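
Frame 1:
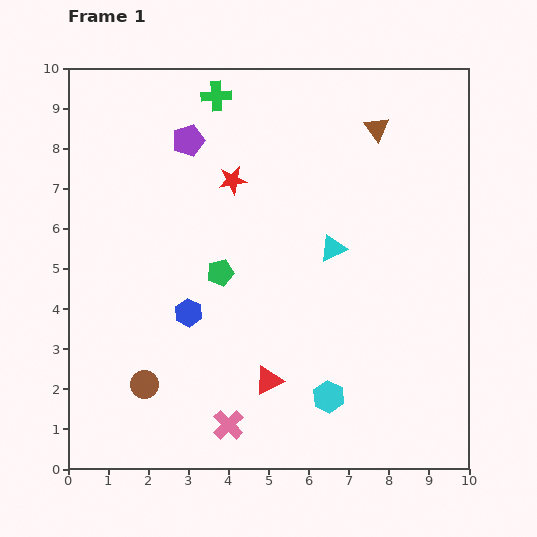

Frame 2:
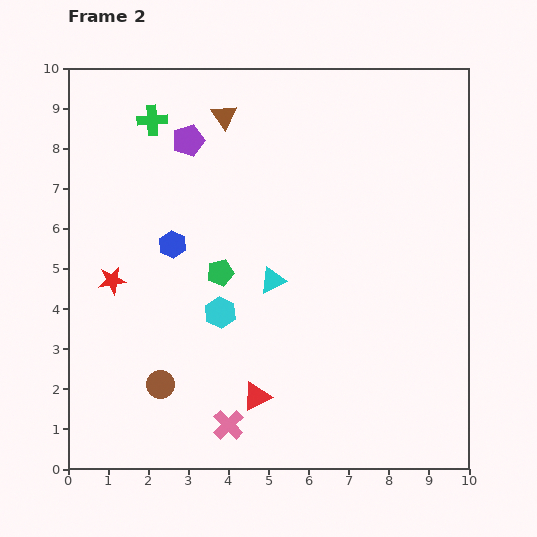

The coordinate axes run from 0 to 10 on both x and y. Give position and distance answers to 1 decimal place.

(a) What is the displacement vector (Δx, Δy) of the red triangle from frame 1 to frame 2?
(-0.3, -0.4)

The red triangle was at (5.0, 2.2) in frame 1 and (4.7, 1.8) in frame 2.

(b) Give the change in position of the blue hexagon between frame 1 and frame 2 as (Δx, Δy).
(-0.4, 1.7)

The blue hexagon was at (3.0, 3.9) in frame 1 and (2.6, 5.6) in frame 2.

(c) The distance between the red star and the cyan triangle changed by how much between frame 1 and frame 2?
+1.0

Distance in frame 1: 3.0. Distance in frame 2: 4.0.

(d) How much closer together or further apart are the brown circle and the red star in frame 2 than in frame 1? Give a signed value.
-2.7

Distance in frame 1: 5.6. Distance in frame 2: 2.9.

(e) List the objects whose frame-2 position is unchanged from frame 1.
the purple pentagon, the pink cross, the green pentagon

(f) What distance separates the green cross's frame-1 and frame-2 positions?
1.7

The green cross moved from (3.7, 9.3) to (2.1, 8.7), a distance of √(1.6² + 0.6²) ≈ 1.7.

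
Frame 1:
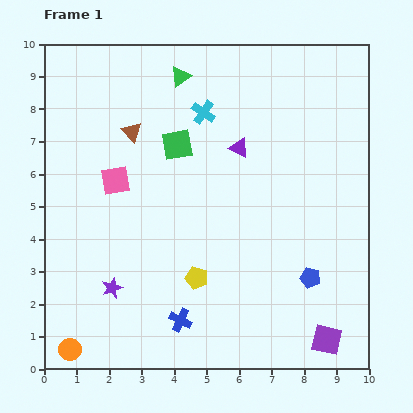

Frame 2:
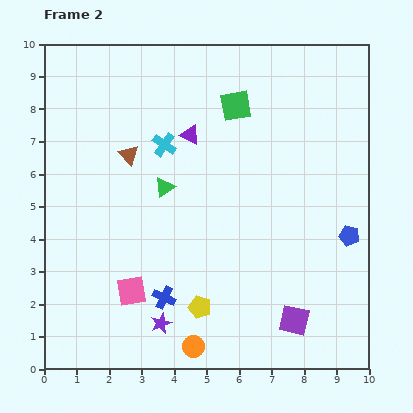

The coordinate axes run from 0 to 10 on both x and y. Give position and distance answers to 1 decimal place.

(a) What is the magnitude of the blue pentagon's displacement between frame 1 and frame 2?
1.8

The blue pentagon moved from (8.2, 2.8) to (9.4, 4.1), a distance of √(1.2² + 1.3²) ≈ 1.8.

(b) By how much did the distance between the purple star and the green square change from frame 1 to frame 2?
+2.3

Distance in frame 1: 4.8. Distance in frame 2: 7.1.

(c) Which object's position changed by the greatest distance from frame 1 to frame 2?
the orange circle

(moved 3.8; next 3.4)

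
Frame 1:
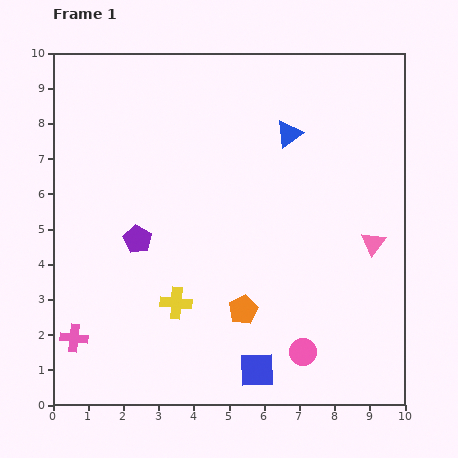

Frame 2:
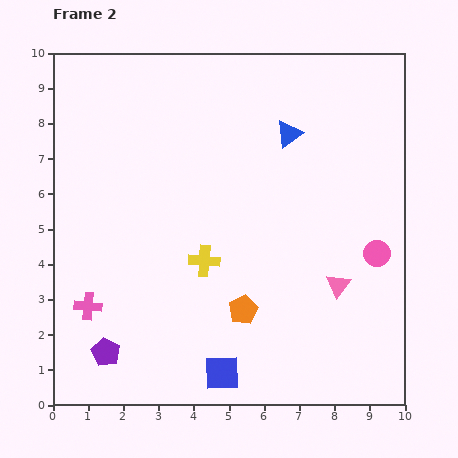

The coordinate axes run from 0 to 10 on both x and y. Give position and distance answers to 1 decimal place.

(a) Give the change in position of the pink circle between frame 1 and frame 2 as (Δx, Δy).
(2.1, 2.8)

The pink circle was at (7.1, 1.5) in frame 1 and (9.2, 4.3) in frame 2.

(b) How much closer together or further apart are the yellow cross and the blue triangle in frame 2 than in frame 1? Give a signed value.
-1.5

Distance in frame 1: 5.8. Distance in frame 2: 4.3.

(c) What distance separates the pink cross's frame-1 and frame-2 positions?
1.0

The pink cross moved from (0.6, 1.9) to (1.0, 2.8), a distance of √(0.4² + 0.9²) ≈ 1.0.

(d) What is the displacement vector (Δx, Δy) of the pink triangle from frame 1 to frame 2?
(-1.0, -1.2)

The pink triangle was at (9.1, 4.6) in frame 1 and (8.1, 3.4) in frame 2.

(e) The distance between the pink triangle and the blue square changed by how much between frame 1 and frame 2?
-0.8

Distance in frame 1: 4.9. Distance in frame 2: 4.1.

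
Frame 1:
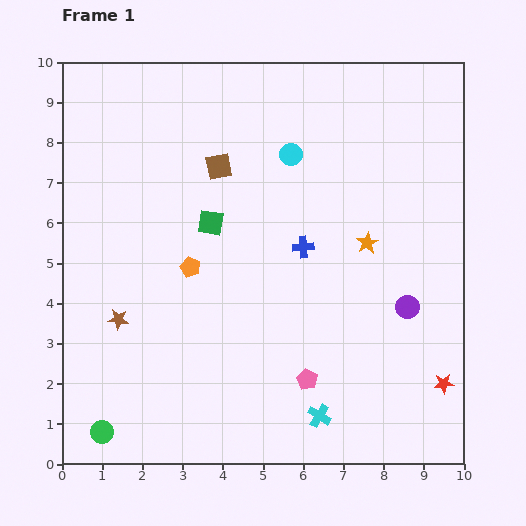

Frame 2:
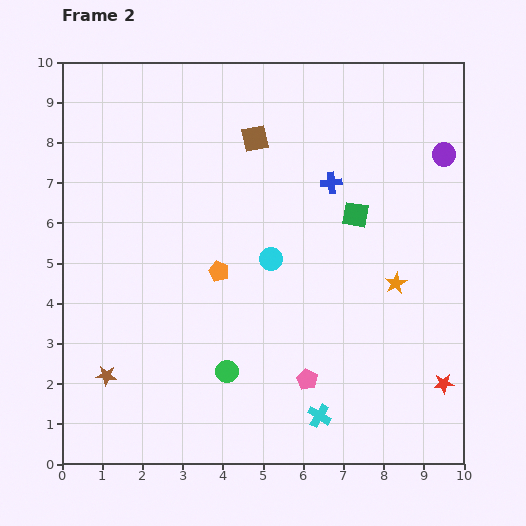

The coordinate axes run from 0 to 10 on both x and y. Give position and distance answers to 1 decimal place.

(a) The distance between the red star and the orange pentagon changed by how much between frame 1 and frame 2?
-0.6

Distance in frame 1: 6.9. Distance in frame 2: 6.3.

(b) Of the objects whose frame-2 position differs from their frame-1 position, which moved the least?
the orange pentagon

(moved 0.7)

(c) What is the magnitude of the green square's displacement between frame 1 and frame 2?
3.6

The green square moved from (3.7, 6.0) to (7.3, 6.2), a distance of √(3.6² + 0.2²) ≈ 3.6.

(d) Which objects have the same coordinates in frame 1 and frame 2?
the red star, the cyan cross, the pink pentagon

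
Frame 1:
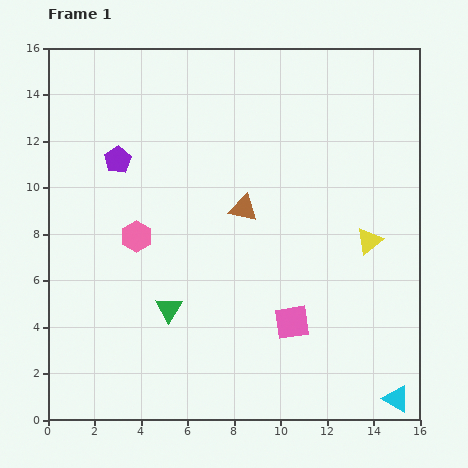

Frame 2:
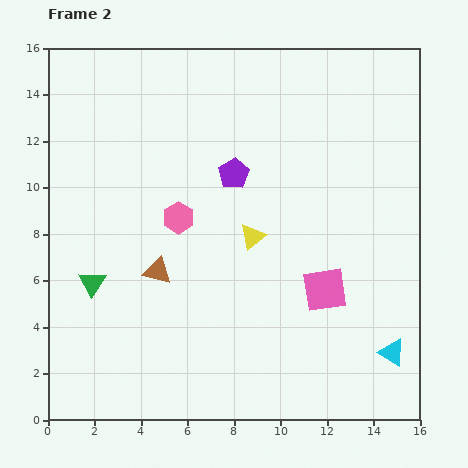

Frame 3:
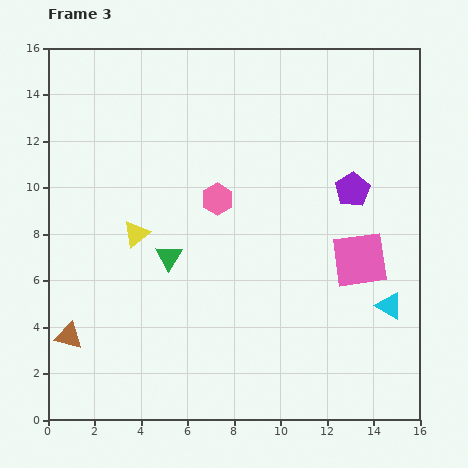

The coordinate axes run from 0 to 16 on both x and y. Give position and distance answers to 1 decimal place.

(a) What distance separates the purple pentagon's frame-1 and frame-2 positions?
5.0

The purple pentagon moved from (3.0, 11.2) to (8.0, 10.6), a distance of √(5.0² + 0.6²) ≈ 5.0.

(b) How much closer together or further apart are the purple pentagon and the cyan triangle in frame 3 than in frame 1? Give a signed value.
-10.6

Distance in frame 1: 15.8. Distance in frame 3: 5.2.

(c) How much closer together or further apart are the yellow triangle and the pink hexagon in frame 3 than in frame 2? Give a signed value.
+0.5

Distance in frame 2: 3.3. Distance in frame 3: 3.8.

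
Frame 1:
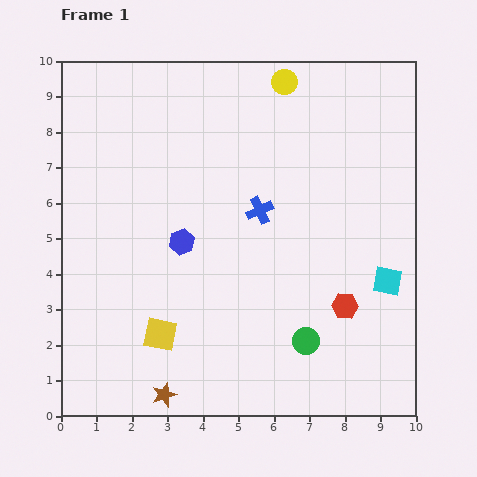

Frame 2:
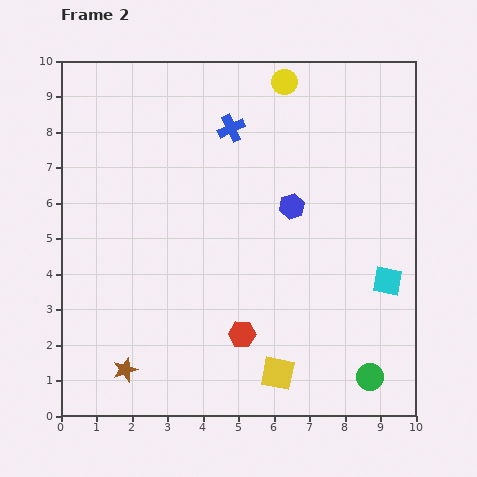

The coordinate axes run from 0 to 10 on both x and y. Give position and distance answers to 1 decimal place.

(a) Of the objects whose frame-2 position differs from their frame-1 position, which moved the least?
the brown star

(moved 1.3)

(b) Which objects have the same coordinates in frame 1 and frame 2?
the yellow circle, the cyan square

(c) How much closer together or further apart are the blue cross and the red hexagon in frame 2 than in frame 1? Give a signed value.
+2.2

Distance in frame 1: 3.6. Distance in frame 2: 5.8.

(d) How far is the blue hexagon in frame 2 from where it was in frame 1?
3.3

The blue hexagon moved from (3.4, 4.9) to (6.5, 5.9), a distance of √(3.1² + 1.0²) ≈ 3.3.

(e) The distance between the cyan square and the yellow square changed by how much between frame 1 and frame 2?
-2.6

Distance in frame 1: 6.6. Distance in frame 2: 4.0.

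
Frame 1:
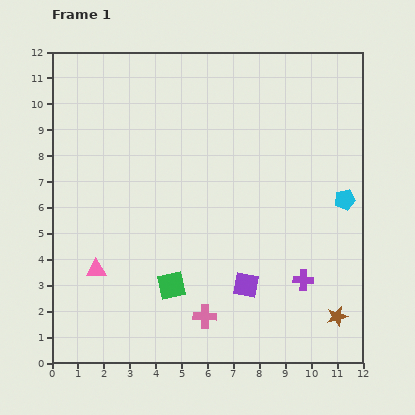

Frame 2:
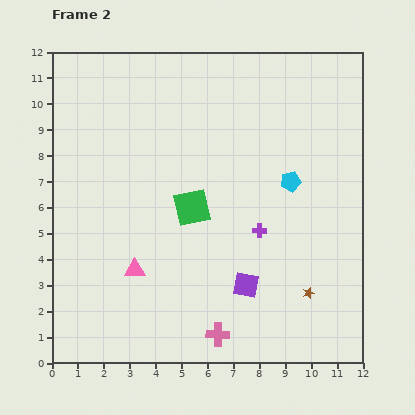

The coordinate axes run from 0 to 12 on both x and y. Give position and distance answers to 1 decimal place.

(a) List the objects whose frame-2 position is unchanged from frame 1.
the purple square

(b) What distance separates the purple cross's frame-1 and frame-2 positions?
2.5

The purple cross moved from (9.7, 3.2) to (8.0, 5.1), a distance of √(1.7² + 1.9²) ≈ 2.5.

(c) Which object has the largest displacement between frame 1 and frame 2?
the green square

(moved 3.1; next 2.5)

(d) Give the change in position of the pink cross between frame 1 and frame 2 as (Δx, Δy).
(0.5, -0.7)

The pink cross was at (5.9, 1.8) in frame 1 and (6.4, 1.1) in frame 2.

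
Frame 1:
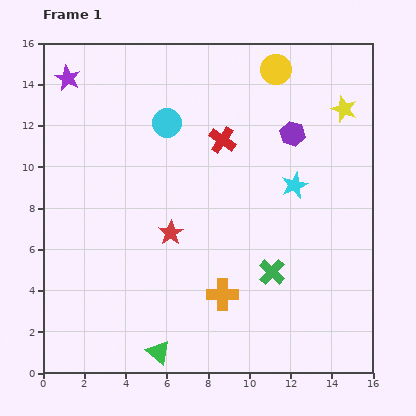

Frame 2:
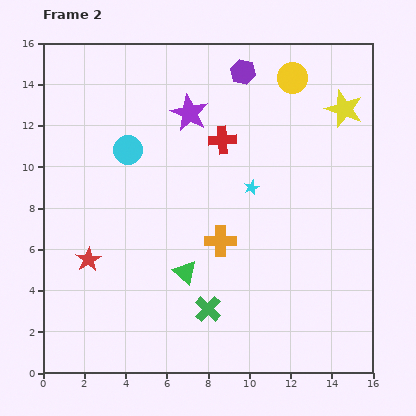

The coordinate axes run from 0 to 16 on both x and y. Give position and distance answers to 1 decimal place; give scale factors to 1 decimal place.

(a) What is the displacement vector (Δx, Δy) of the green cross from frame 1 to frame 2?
(-3.1, -1.8)

The green cross was at (11.1, 4.9) in frame 1 and (8.0, 3.1) in frame 2.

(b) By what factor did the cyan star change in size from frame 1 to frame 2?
0.6×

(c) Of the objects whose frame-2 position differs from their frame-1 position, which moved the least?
the yellow circle

(moved 0.9)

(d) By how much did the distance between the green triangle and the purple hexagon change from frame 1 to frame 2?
-2.3

Distance in frame 1: 12.4. Distance in frame 2: 10.1.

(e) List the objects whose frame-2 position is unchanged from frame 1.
the red cross, the yellow star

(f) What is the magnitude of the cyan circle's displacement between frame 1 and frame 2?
2.3

The cyan circle moved from (6.0, 12.1) to (4.1, 10.8), a distance of √(1.9² + 1.3²) ≈ 2.3.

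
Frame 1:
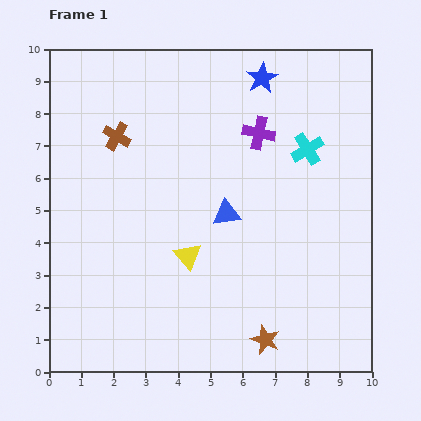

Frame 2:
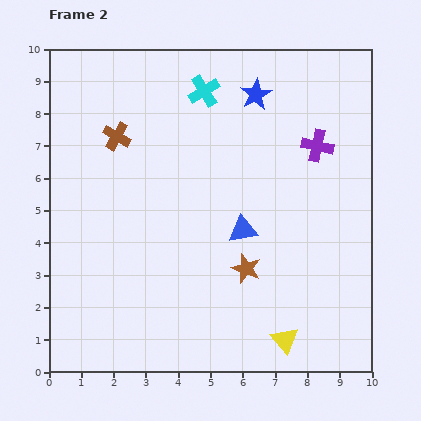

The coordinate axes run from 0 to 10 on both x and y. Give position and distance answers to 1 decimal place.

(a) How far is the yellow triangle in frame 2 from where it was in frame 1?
4.0

The yellow triangle moved from (4.3, 3.6) to (7.3, 1.0), a distance of √(3.0² + 2.6²) ≈ 4.0.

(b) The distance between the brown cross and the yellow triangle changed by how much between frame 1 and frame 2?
+3.9

Distance in frame 1: 4.3. Distance in frame 2: 8.2.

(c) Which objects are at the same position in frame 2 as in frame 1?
the brown cross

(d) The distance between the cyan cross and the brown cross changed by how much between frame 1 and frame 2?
-2.9

Distance in frame 1: 5.9. Distance in frame 2: 3.0.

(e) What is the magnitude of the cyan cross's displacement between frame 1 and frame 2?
3.7

The cyan cross moved from (8.0, 6.9) to (4.8, 8.7), a distance of √(3.2² + 1.8²) ≈ 3.7.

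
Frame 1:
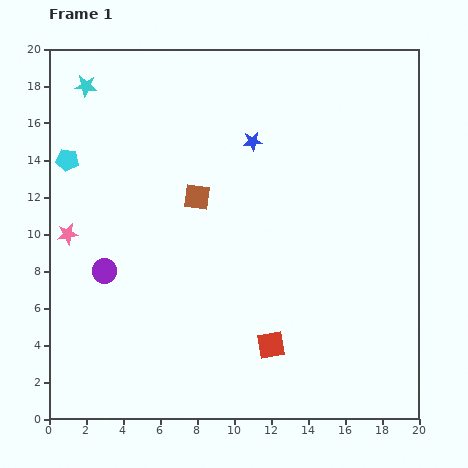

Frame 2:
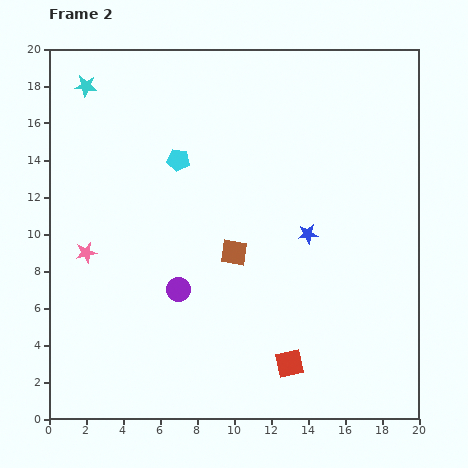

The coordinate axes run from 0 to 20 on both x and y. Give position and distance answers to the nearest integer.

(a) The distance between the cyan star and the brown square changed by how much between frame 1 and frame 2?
+4

Distance in frame 1: 8. Distance in frame 2: 12.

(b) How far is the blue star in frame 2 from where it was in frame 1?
6

The blue star moved from (11, 15) to (14, 10), a distance of √(3² + 5²) ≈ 6.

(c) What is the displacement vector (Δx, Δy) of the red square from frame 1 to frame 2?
(1, -1)

The red square was at (12, 4) in frame 1 and (13, 3) in frame 2.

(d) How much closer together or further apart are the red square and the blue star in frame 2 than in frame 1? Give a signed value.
-4

Distance in frame 1: 11. Distance in frame 2: 7.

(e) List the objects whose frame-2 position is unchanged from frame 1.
the cyan star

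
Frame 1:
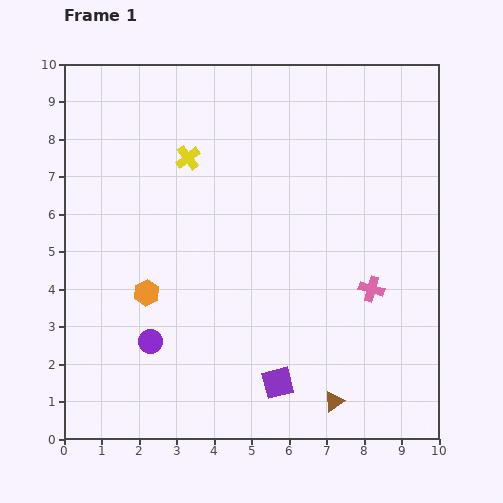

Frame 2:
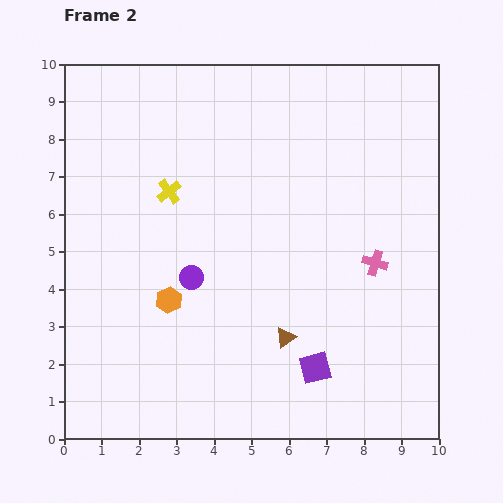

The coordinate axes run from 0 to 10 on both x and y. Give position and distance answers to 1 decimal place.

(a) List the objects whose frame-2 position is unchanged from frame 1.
none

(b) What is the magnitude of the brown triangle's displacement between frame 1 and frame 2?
2.1

The brown triangle moved from (7.2, 1.0) to (5.9, 2.7), a distance of √(1.3² + 1.7²) ≈ 2.1.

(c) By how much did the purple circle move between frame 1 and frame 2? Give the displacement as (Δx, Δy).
(1.1, 1.7)

The purple circle was at (2.3, 2.6) in frame 1 and (3.4, 4.3) in frame 2.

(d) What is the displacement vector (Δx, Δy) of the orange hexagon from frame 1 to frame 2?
(0.6, -0.2)

The orange hexagon was at (2.2, 3.9) in frame 1 and (2.8, 3.7) in frame 2.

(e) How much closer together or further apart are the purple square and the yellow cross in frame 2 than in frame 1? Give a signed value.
-0.4

Distance in frame 1: 6.5. Distance in frame 2: 6.1.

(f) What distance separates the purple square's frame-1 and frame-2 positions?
1.1

The purple square moved from (5.7, 1.5) to (6.7, 1.9), a distance of √(1.0² + 0.4²) ≈ 1.1.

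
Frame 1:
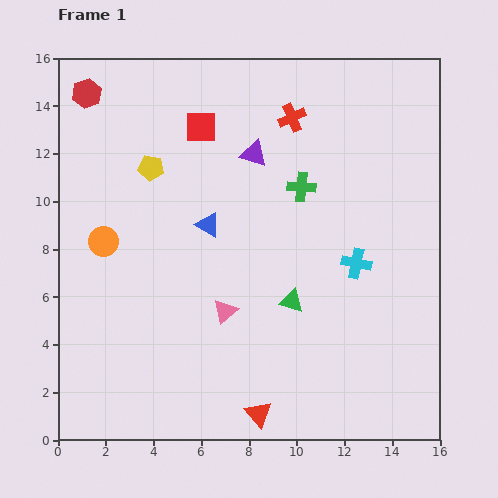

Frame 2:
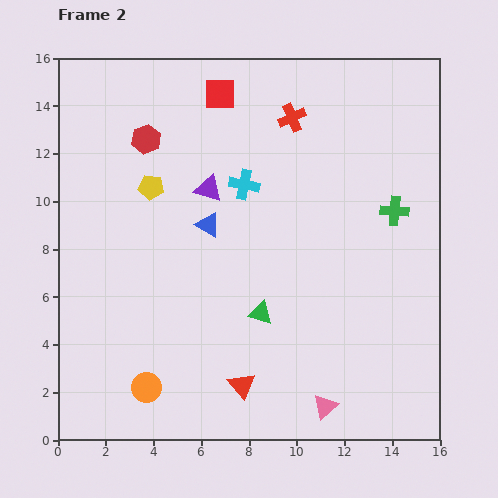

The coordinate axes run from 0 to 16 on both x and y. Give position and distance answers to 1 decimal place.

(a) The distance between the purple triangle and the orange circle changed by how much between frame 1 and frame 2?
+1.4

Distance in frame 1: 7.3. Distance in frame 2: 8.7.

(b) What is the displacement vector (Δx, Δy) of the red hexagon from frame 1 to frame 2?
(2.5, -1.9)

The red hexagon was at (1.2, 14.5) in frame 1 and (3.7, 12.6) in frame 2.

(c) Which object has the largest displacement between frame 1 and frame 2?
the orange circle

(moved 6.4; next 5.8)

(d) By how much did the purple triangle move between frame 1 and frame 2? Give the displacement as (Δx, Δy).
(-1.9, -1.5)

The purple triangle was at (8.2, 12.0) in frame 1 and (6.3, 10.5) in frame 2.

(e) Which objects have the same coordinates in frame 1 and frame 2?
the red cross, the blue triangle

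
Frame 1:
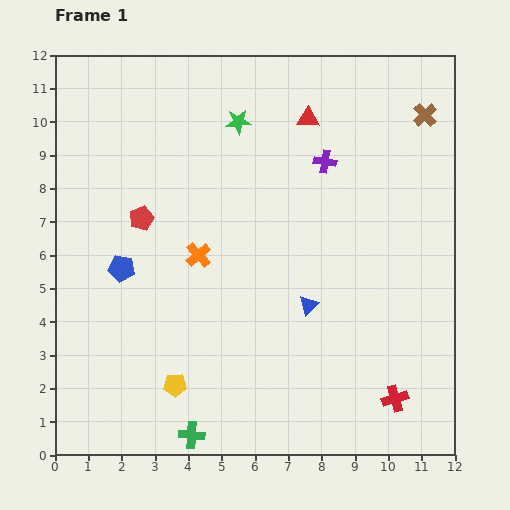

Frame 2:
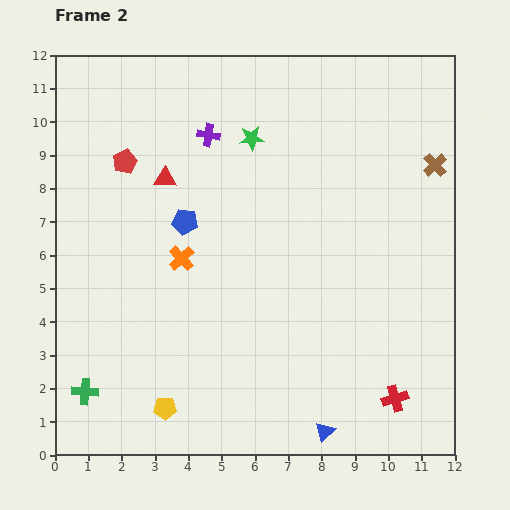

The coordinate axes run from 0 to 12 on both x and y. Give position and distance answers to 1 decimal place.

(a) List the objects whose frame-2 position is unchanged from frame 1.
the red cross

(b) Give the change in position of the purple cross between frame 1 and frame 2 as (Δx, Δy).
(-3.5, 0.8)

The purple cross was at (8.1, 8.8) in frame 1 and (4.6, 9.6) in frame 2.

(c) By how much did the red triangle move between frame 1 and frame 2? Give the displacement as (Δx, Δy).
(-4.3, -1.8)

The red triangle was at (7.6, 10.1) in frame 1 and (3.3, 8.3) in frame 2.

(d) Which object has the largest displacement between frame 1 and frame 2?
the red triangle

(moved 4.7; next 3.8)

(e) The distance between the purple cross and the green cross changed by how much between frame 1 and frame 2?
-0.6

Distance in frame 1: 9.1. Distance in frame 2: 8.5.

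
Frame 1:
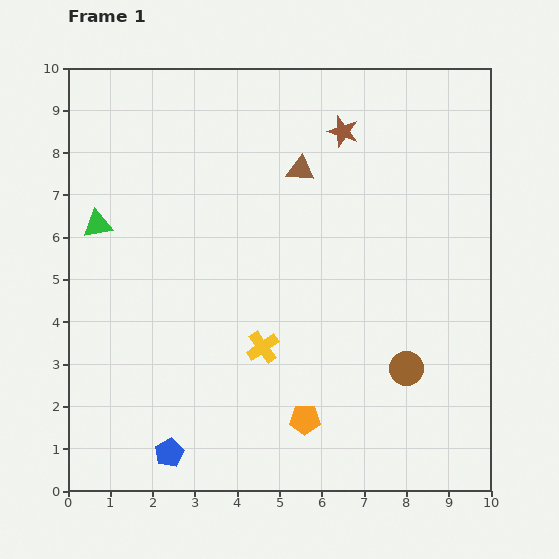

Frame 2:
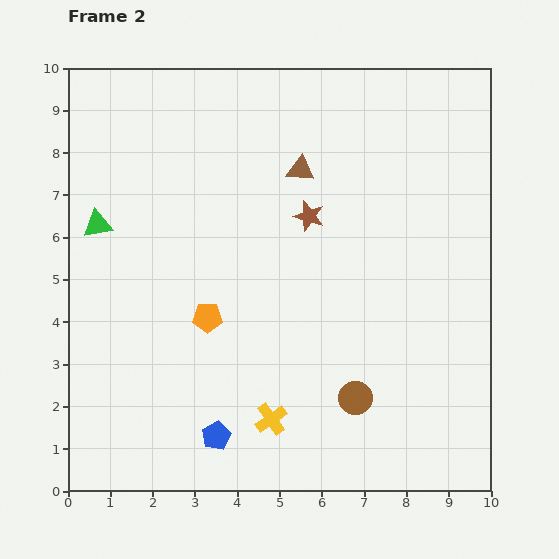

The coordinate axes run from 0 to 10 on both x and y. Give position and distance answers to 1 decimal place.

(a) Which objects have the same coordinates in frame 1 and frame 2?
the green triangle, the brown triangle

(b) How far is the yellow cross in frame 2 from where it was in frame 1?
1.7

The yellow cross moved from (4.6, 3.4) to (4.8, 1.7), a distance of √(0.2² + 1.7²) ≈ 1.7.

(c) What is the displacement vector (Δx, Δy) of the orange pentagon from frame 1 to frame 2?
(-2.3, 2.4)

The orange pentagon was at (5.6, 1.7) in frame 1 and (3.3, 4.1) in frame 2.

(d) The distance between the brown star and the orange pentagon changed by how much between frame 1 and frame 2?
-3.5

Distance in frame 1: 6.9. Distance in frame 2: 3.4.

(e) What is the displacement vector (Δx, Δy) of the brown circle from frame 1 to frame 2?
(-1.2, -0.7)

The brown circle was at (8.0, 2.9) in frame 1 and (6.8, 2.2) in frame 2.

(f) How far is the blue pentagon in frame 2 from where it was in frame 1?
1.2

The blue pentagon moved from (2.4, 0.9) to (3.5, 1.3), a distance of √(1.1² + 0.4²) ≈ 1.2.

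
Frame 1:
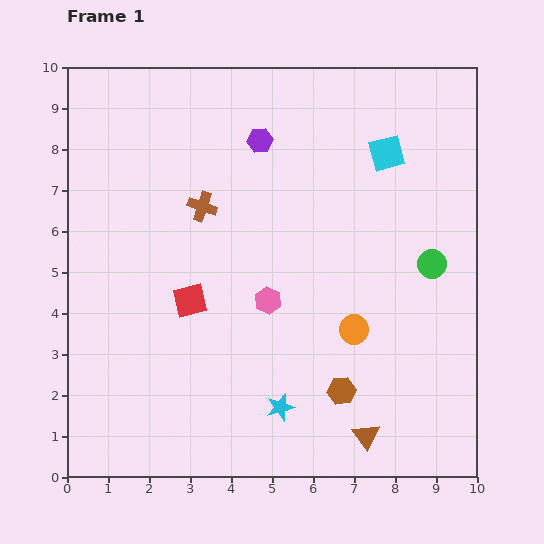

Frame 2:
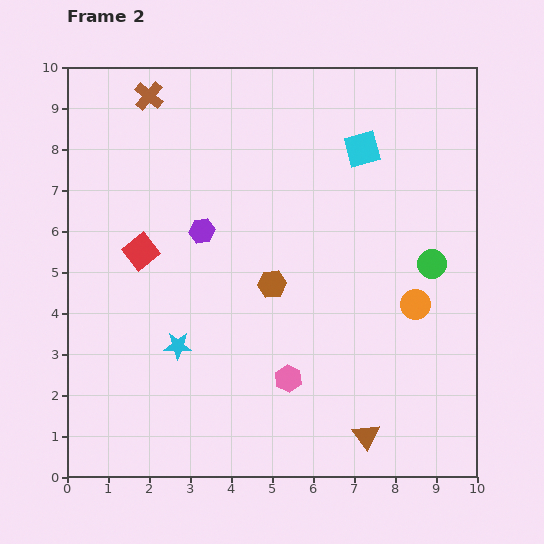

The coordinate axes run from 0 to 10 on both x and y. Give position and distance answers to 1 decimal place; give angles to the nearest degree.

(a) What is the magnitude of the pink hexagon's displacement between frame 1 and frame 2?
2.0

The pink hexagon moved from (4.9, 4.3) to (5.4, 2.4), a distance of √(0.5² + 1.9²) ≈ 2.0.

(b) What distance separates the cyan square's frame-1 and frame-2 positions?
0.6

The cyan square moved from (7.8, 7.9) to (7.2, 8.0), a distance of √(0.6² + 0.1²) ≈ 0.6.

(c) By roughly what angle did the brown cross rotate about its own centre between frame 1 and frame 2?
21° clockwise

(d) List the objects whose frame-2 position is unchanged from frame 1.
the brown triangle, the green circle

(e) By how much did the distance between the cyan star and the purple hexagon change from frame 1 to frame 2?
-3.6

Distance in frame 1: 6.5. Distance in frame 2: 2.9.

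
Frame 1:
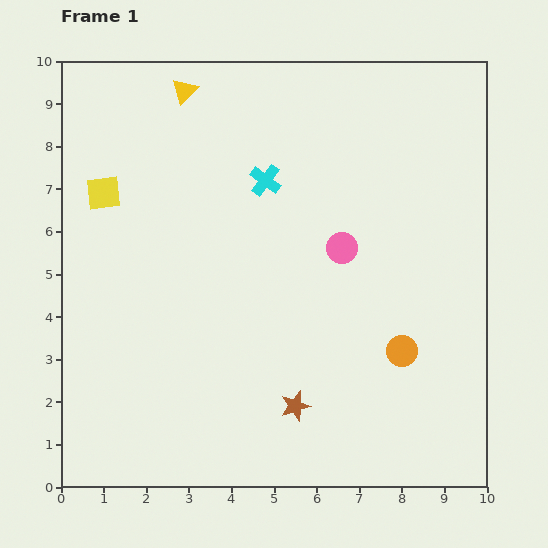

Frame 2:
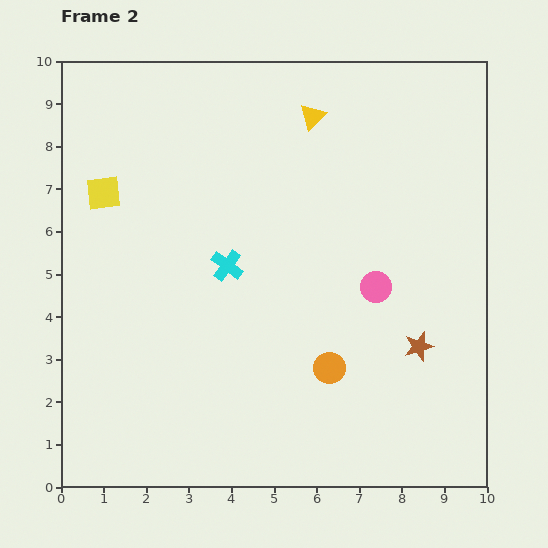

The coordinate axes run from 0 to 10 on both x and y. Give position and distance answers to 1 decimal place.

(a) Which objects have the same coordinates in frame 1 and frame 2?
the yellow square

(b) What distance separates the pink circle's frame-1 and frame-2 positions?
1.2

The pink circle moved from (6.6, 5.6) to (7.4, 4.7), a distance of √(0.8² + 0.9²) ≈ 1.2.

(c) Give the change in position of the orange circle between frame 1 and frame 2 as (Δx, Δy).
(-1.7, -0.4)

The orange circle was at (8.0, 3.2) in frame 1 and (6.3, 2.8) in frame 2.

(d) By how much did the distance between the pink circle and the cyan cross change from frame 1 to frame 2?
+1.1

Distance in frame 1: 2.4. Distance in frame 2: 3.5.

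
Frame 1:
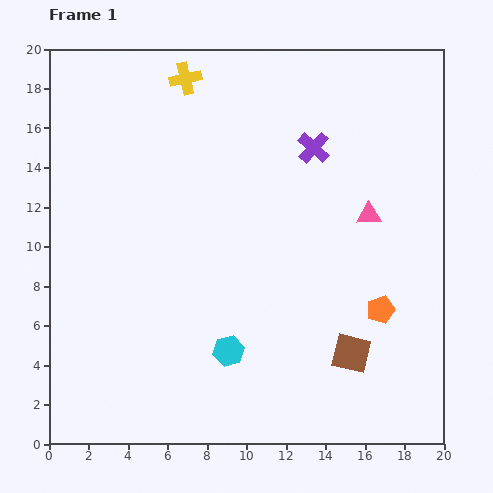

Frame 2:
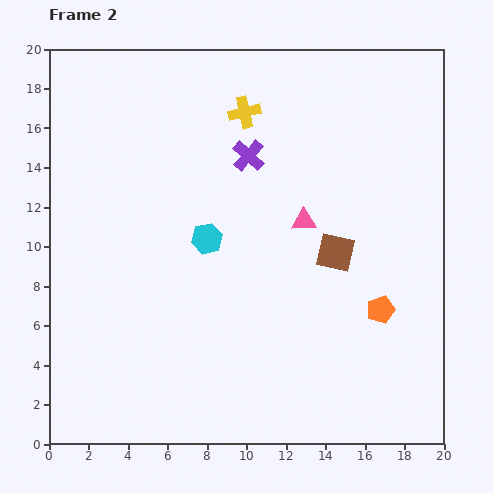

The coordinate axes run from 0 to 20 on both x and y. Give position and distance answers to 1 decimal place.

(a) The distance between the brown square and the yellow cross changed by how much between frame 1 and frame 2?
-7.7

Distance in frame 1: 16.2. Distance in frame 2: 8.5.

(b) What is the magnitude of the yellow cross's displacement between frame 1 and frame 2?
3.4

The yellow cross moved from (6.9, 18.5) to (9.9, 16.8), a distance of √(3.0² + 1.7²) ≈ 3.4.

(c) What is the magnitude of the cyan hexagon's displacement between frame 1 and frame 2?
5.8

The cyan hexagon moved from (9.1, 4.7) to (8.0, 10.4), a distance of √(1.1² + 5.7²) ≈ 5.8.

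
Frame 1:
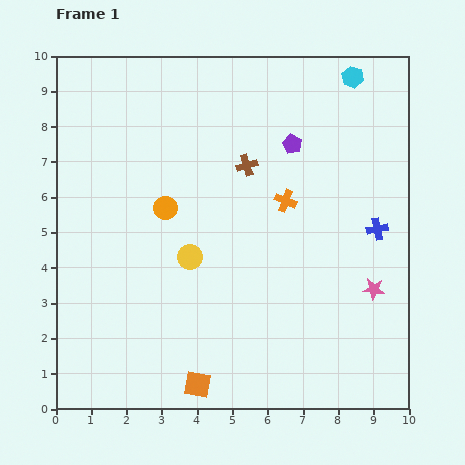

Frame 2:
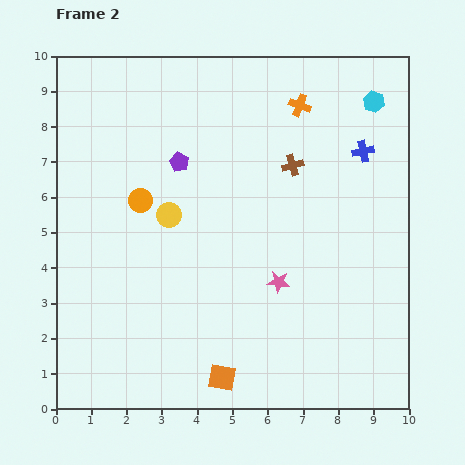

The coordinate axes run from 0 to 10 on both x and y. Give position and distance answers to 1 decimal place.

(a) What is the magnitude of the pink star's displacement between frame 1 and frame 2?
2.7

The pink star moved from (9.0, 3.4) to (6.3, 3.6), a distance of √(2.7² + 0.2²) ≈ 2.7.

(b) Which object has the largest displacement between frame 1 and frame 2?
the purple pentagon

(moved 3.2; next 2.7)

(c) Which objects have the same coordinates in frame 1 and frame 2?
none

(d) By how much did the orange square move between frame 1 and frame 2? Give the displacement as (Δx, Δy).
(0.7, 0.2)

The orange square was at (4.0, 0.7) in frame 1 and (4.7, 0.9) in frame 2.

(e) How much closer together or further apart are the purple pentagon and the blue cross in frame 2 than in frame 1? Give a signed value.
+1.8

Distance in frame 1: 3.4. Distance in frame 2: 5.2.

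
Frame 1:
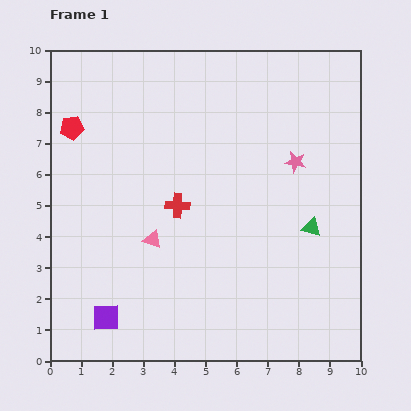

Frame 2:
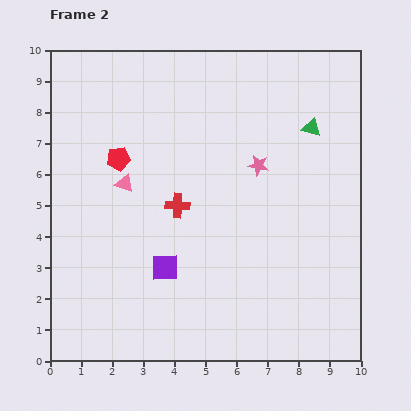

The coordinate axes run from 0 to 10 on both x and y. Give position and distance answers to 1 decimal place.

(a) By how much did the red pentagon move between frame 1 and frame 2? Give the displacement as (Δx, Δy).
(1.5, -1.0)

The red pentagon was at (0.7, 7.5) in frame 1 and (2.2, 6.5) in frame 2.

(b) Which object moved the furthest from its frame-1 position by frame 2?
the green triangle

(moved 3.2; next 2.5)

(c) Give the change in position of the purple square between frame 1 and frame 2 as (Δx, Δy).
(1.9, 1.6)

The purple square was at (1.8, 1.4) in frame 1 and (3.7, 3.0) in frame 2.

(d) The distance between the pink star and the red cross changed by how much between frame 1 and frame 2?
-1.1

Distance in frame 1: 4.0. Distance in frame 2: 2.9.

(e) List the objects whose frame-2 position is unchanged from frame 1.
the red cross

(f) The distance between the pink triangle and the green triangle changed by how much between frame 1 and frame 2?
+1.2

Distance in frame 1: 5.1. Distance in frame 2: 6.3.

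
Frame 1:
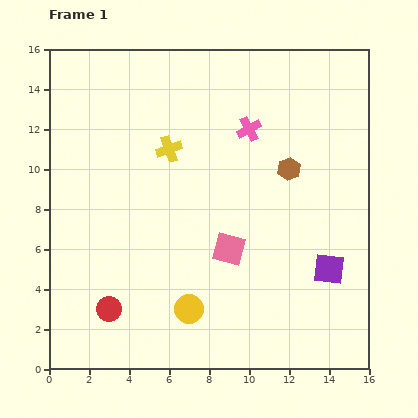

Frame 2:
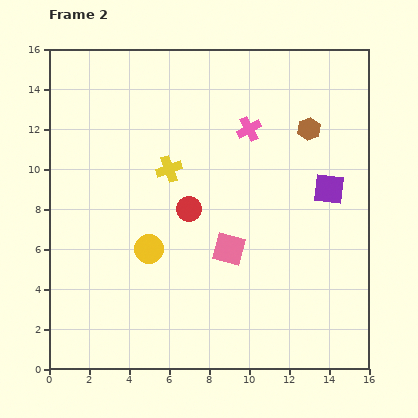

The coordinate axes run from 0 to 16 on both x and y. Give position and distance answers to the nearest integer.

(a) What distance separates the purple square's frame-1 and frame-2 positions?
4

The purple square moved from (14, 5) to (14, 9), a distance of √(0² + 4²) ≈ 4.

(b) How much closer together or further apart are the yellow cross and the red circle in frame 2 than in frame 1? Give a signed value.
-7

Distance in frame 1: 9. Distance in frame 2: 2.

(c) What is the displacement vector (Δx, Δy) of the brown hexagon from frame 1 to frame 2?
(1, 2)

The brown hexagon was at (12, 10) in frame 1 and (13, 12) in frame 2.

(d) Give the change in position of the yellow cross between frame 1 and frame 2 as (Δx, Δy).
(0, -1)

The yellow cross was at (6, 11) in frame 1 and (6, 10) in frame 2.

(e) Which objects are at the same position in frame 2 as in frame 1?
the pink square, the pink cross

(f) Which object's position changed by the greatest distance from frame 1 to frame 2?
the red circle

(moved 6; next 4)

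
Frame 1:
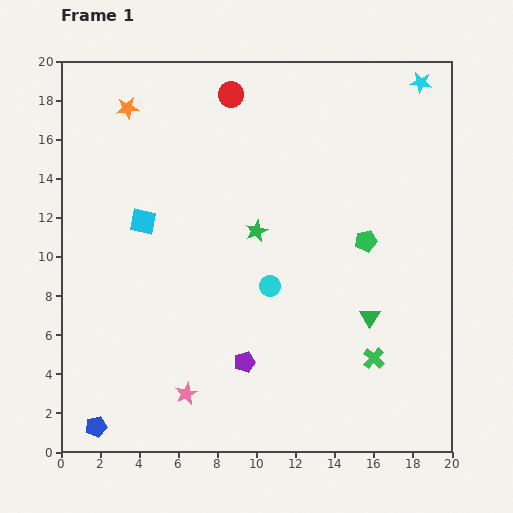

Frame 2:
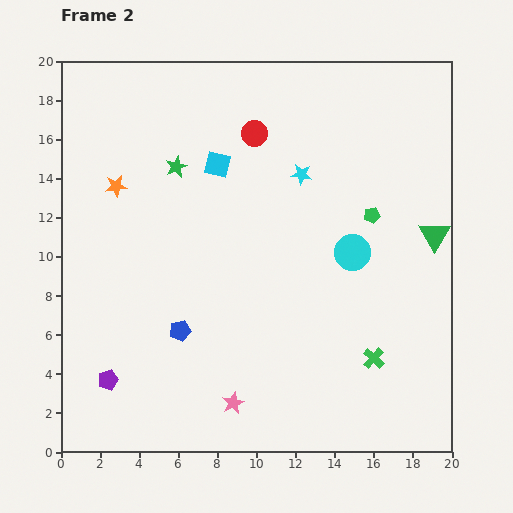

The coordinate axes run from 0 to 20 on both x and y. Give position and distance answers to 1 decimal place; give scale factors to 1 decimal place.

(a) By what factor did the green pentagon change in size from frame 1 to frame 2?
0.7×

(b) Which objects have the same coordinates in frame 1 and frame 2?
the green cross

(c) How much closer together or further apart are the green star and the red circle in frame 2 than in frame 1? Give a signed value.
-2.8

Distance in frame 1: 7.1. Distance in frame 2: 4.3.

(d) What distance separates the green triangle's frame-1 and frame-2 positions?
5.3

The green triangle moved from (15.8, 6.9) to (19.1, 11.1), a distance of √(3.3² + 4.2²) ≈ 5.3.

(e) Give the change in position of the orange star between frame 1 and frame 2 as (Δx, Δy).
(-0.6, -4.0)

The orange star was at (3.4, 17.6) in frame 1 and (2.8, 13.6) in frame 2.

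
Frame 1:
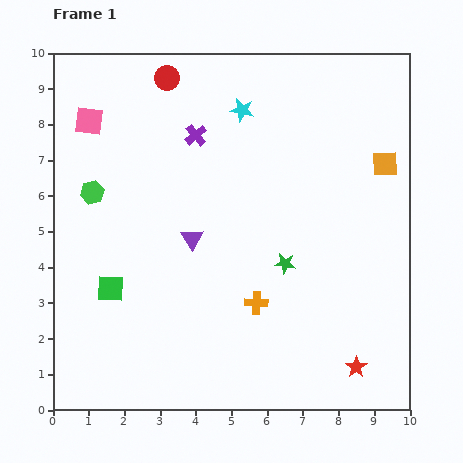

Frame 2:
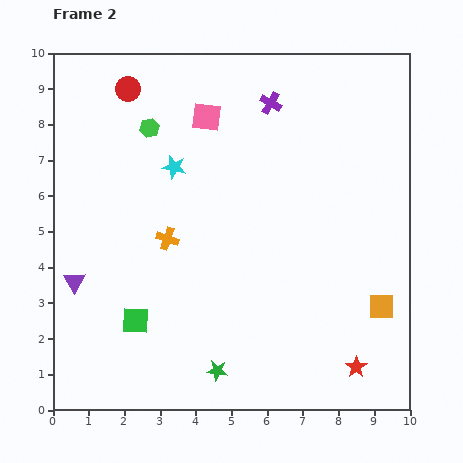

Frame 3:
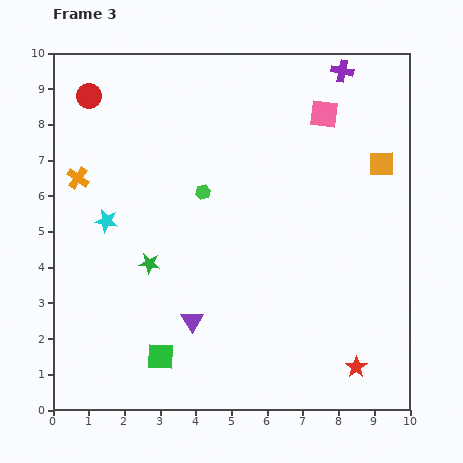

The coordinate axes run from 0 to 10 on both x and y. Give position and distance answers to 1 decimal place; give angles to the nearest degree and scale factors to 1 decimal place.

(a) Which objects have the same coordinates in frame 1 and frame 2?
the red star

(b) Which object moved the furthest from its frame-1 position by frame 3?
the pink square

(moved 6.6; next 6.1)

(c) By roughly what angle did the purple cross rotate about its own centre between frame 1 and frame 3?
38° counter-clockwise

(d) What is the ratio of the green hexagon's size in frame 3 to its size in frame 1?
0.6×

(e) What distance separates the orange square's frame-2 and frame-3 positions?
4.0

The orange square moved from (9.2, 2.9) to (9.2, 6.9), a distance of √(0.0² + 4.0²) ≈ 4.0.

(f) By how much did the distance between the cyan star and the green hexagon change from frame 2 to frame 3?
+1.5

Distance in frame 2: 1.3. Distance in frame 3: 2.8.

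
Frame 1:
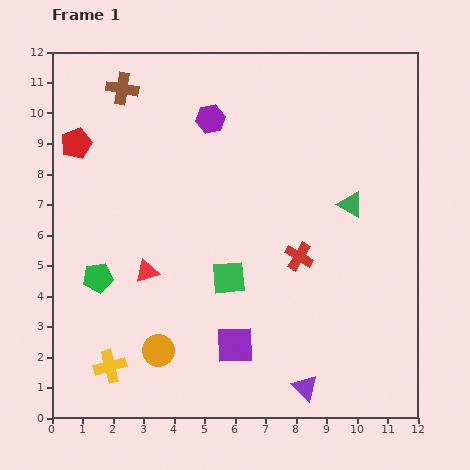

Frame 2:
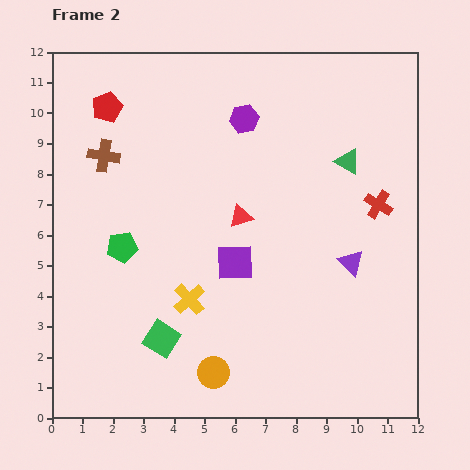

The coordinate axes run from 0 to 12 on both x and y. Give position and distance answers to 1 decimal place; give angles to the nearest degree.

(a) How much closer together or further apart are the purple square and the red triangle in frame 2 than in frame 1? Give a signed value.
-2.3

Distance in frame 1: 3.8. Distance in frame 2: 1.5.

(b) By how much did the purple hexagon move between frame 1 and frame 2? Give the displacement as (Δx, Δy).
(1.1, 0.0)

The purple hexagon was at (5.2, 9.8) in frame 1 and (6.3, 9.8) in frame 2.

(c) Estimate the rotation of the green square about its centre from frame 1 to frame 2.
38° clockwise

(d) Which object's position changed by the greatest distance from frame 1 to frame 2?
the purple triangle

(moved 4.4; next 3.6)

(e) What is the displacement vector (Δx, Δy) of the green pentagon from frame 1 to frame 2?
(0.8, 1.0)

The green pentagon was at (1.5, 4.6) in frame 1 and (2.3, 5.6) in frame 2.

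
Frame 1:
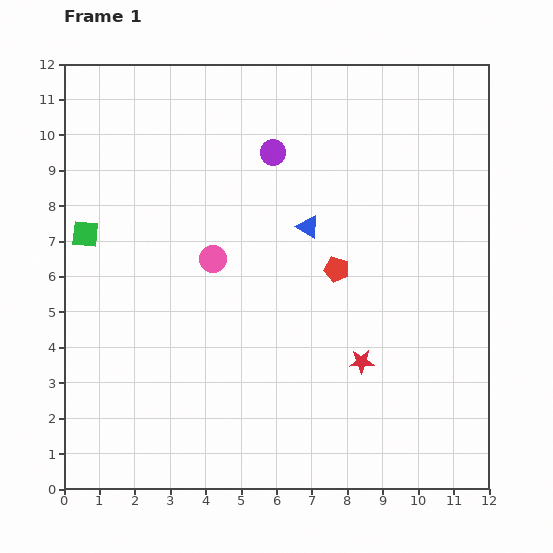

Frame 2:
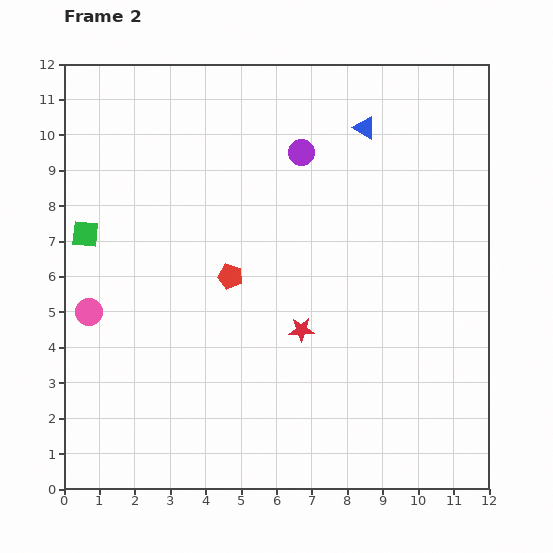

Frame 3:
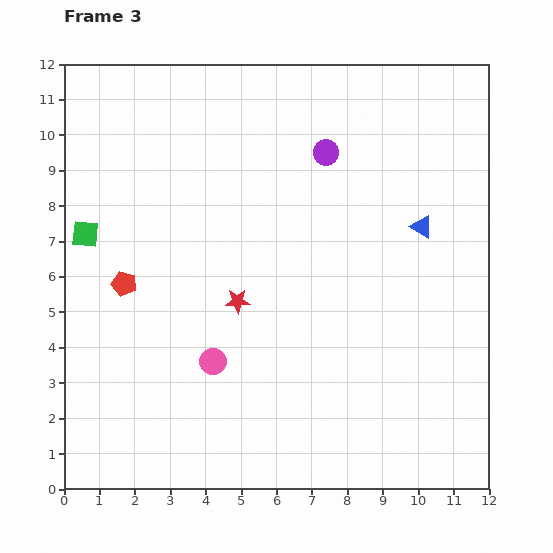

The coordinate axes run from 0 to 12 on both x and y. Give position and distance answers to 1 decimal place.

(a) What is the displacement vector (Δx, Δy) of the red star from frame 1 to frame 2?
(-1.7, 0.9)

The red star was at (8.4, 3.6) in frame 1 and (6.7, 4.5) in frame 2.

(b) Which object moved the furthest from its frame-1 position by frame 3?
the red pentagon

(moved 6.0; next 3.9)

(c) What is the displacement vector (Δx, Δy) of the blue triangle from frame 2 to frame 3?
(1.6, -2.8)

The blue triangle was at (8.5, 10.2) in frame 2 and (10.1, 7.4) in frame 3.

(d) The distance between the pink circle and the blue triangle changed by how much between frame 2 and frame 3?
-2.4

Distance in frame 2: 9.4. Distance in frame 3: 7.0.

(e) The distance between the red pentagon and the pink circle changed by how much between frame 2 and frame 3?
-0.8

Distance in frame 2: 4.1. Distance in frame 3: 3.3.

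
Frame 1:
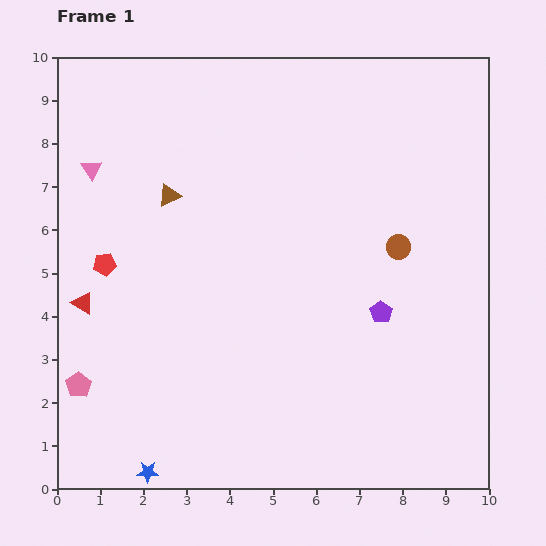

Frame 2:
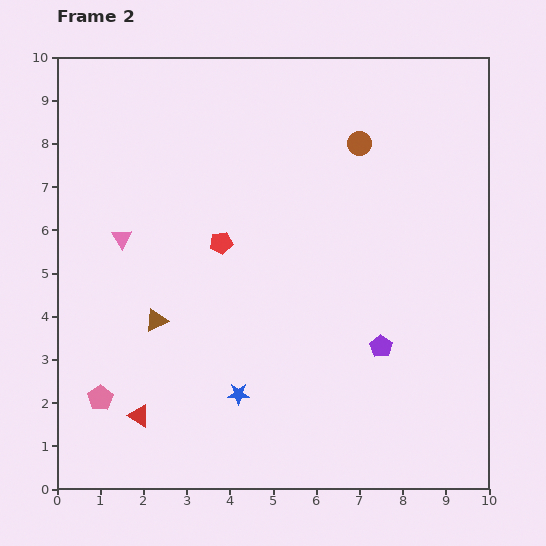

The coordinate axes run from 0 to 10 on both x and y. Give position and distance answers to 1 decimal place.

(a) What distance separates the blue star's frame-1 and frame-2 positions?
2.8

The blue star moved from (2.1, 0.4) to (4.2, 2.2), a distance of √(2.1² + 1.8²) ≈ 2.8.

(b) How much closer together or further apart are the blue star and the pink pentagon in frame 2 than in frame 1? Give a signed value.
+0.6

Distance in frame 1: 2.6. Distance in frame 2: 3.2.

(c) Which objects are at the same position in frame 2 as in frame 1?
none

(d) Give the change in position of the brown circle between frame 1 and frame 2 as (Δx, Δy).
(-0.9, 2.4)

The brown circle was at (7.9, 5.6) in frame 1 and (7.0, 8.0) in frame 2.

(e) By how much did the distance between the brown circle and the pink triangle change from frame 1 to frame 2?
-1.4

Distance in frame 1: 7.3. Distance in frame 2: 5.9.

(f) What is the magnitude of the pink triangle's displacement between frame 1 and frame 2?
1.7

The pink triangle moved from (0.8, 7.4) to (1.5, 5.8), a distance of √(0.7² + 1.6²) ≈ 1.7.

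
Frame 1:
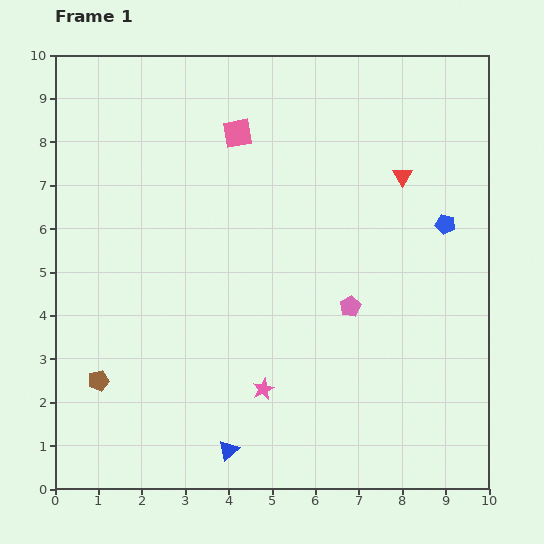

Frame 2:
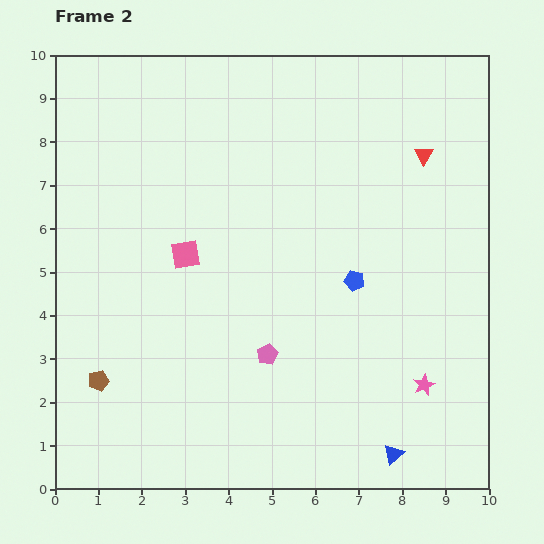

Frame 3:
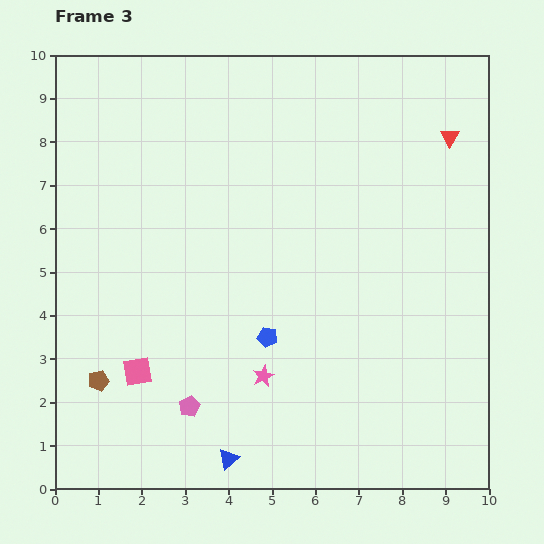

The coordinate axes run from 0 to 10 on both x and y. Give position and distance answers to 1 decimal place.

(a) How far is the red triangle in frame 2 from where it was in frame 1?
0.7

The red triangle moved from (8.0, 7.2) to (8.5, 7.7), a distance of √(0.5² + 0.5²) ≈ 0.7.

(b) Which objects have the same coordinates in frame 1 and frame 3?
the brown pentagon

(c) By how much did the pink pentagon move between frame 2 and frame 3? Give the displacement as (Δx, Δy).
(-1.8, -1.2)

The pink pentagon was at (4.9, 3.1) in frame 2 and (3.1, 1.9) in frame 3.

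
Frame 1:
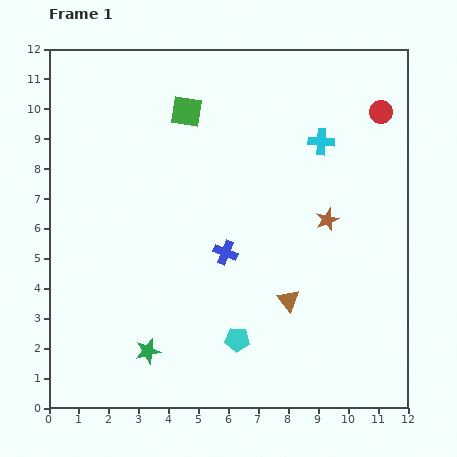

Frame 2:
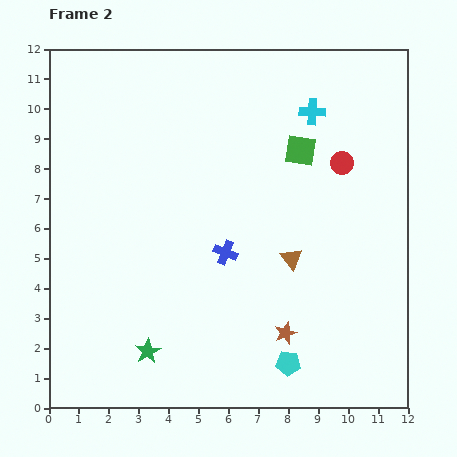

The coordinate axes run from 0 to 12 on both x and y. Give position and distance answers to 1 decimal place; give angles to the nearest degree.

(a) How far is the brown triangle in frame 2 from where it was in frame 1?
1.4

The brown triangle moved from (8.0, 3.6) to (8.1, 5.0), a distance of √(0.1² + 1.4²) ≈ 1.4.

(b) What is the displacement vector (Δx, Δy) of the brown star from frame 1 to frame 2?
(-1.4, -3.8)

The brown star was at (9.3, 6.3) in frame 1 and (7.9, 2.5) in frame 2.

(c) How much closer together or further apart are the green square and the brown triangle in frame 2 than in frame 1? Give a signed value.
-3.6

Distance in frame 1: 7.2. Distance in frame 2: 3.6.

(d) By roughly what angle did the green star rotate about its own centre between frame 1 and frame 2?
17° counter-clockwise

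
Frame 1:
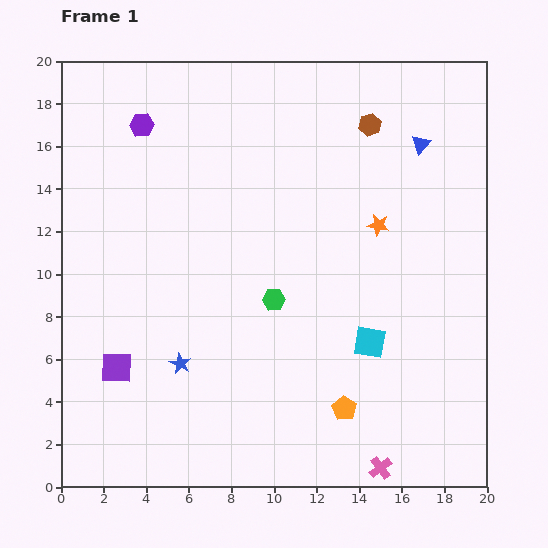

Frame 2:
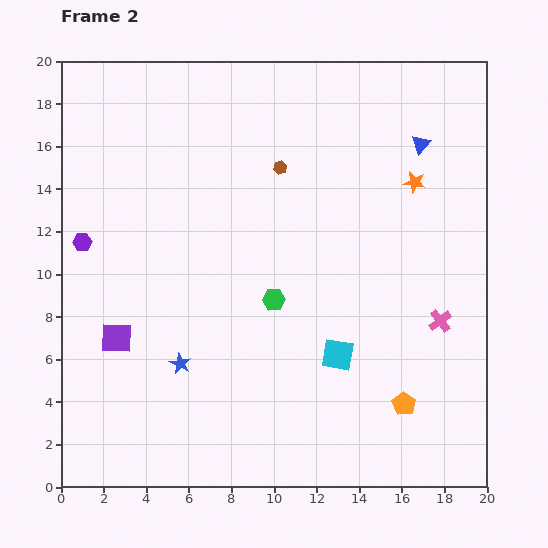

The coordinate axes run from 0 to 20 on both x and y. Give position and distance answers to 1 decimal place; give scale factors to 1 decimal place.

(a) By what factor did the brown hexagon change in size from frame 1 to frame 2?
0.6×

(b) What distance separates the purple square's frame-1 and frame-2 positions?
1.4

The purple square moved from (2.6, 5.6) to (2.6, 7.0), a distance of √(0.0² + 1.4²) ≈ 1.4.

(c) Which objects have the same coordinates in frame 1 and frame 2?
the blue star, the green hexagon, the blue triangle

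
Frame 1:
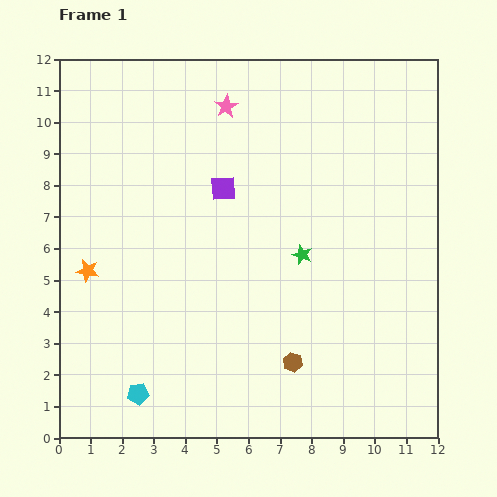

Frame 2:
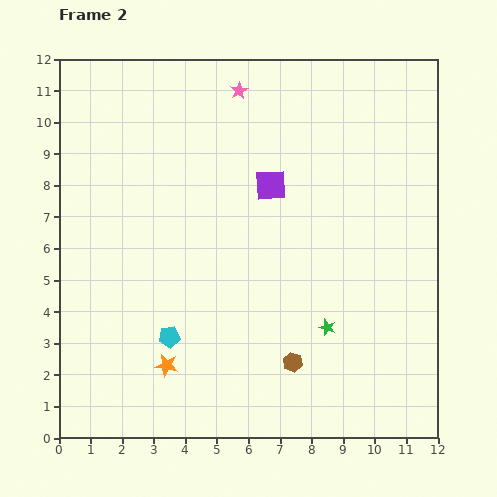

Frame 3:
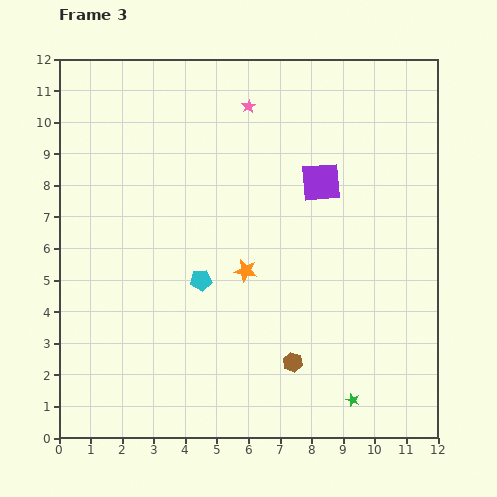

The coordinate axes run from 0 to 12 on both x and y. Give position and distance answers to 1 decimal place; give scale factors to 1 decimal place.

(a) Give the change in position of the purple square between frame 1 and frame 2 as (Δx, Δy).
(1.5, 0.1)

The purple square was at (5.2, 7.9) in frame 1 and (6.7, 8.0) in frame 2.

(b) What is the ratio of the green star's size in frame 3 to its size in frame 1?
0.7×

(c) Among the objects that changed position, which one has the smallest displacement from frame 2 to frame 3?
the pink star

(moved 0.6)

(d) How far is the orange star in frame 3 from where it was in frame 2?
3.9

The orange star moved from (3.4, 2.3) to (5.9, 5.3), a distance of √(2.5² + 3.0²) ≈ 3.9.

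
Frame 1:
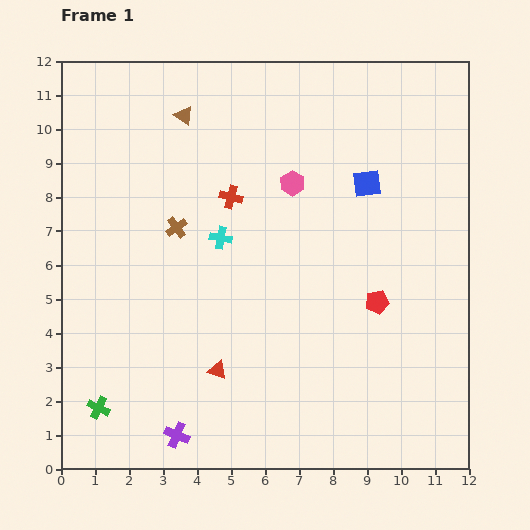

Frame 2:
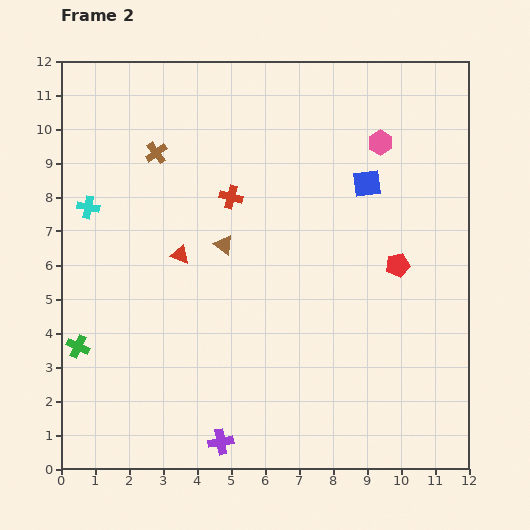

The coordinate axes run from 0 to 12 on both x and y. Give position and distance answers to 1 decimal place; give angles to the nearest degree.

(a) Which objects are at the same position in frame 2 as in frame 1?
the blue square, the red cross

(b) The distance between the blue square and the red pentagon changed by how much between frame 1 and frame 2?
-0.9

Distance in frame 1: 3.5. Distance in frame 2: 2.6.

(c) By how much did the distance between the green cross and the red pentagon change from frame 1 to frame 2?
+0.9

Distance in frame 1: 8.8. Distance in frame 2: 9.7.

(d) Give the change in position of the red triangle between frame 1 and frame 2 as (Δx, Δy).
(-1.1, 3.4)

The red triangle was at (4.6, 2.9) in frame 1 and (3.5, 6.3) in frame 2.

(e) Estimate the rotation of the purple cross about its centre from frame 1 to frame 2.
32° counter-clockwise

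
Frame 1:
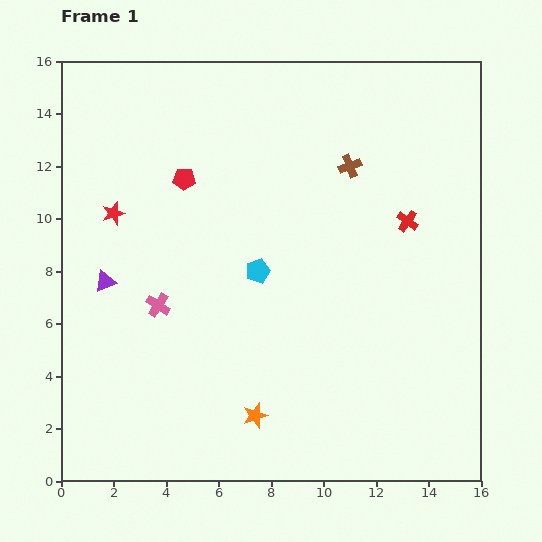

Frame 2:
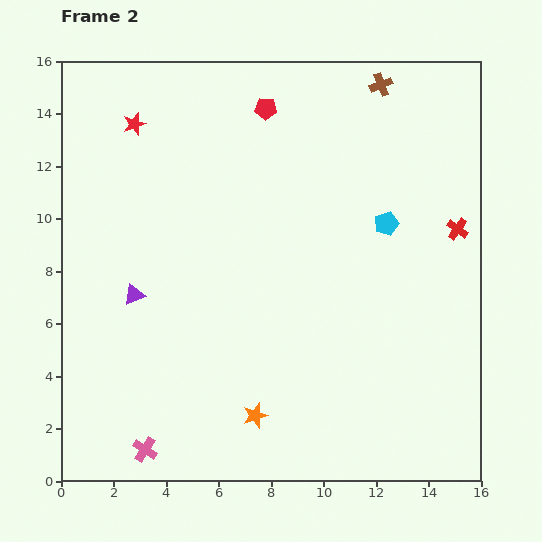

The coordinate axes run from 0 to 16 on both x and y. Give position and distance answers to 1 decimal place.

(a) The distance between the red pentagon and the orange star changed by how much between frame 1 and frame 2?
+2.3

Distance in frame 1: 9.4. Distance in frame 2: 11.7.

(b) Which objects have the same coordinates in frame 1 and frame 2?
the orange star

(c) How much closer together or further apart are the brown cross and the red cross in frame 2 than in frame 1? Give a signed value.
+3.2

Distance in frame 1: 3.0. Distance in frame 2: 6.2.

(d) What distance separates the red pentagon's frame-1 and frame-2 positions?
4.1

The red pentagon moved from (4.7, 11.5) to (7.8, 14.2), a distance of √(3.1² + 2.7²) ≈ 4.1.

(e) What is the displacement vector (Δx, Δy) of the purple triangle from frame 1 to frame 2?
(1.1, -0.5)

The purple triangle was at (1.7, 7.6) in frame 1 and (2.8, 7.1) in frame 2.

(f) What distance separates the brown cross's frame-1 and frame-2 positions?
3.3

The brown cross moved from (11.0, 12.0) to (12.2, 15.1), a distance of √(1.2² + 3.1²) ≈ 3.3.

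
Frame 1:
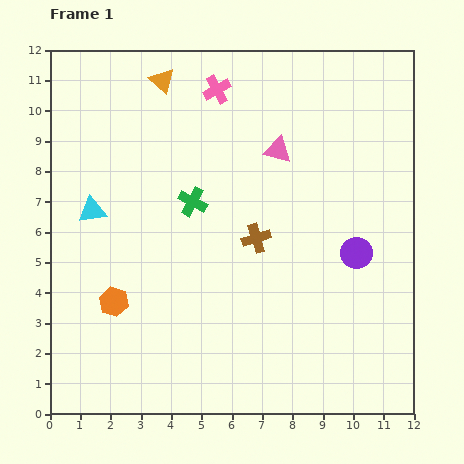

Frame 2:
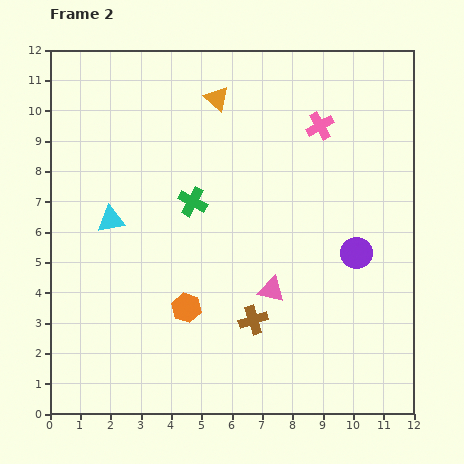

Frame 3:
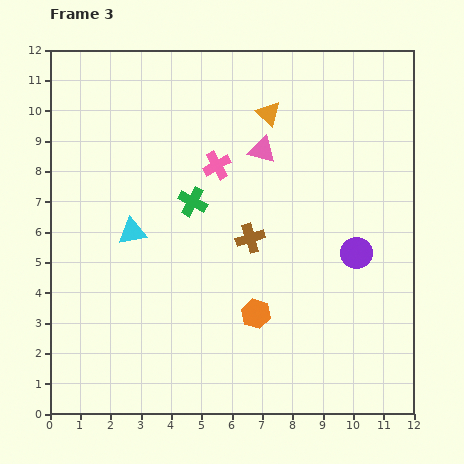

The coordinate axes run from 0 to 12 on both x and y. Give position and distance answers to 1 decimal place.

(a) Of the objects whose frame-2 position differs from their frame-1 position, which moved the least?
the cyan triangle

(moved 0.7)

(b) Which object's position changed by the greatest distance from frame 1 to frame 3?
the orange hexagon

(moved 4.7; next 3.7)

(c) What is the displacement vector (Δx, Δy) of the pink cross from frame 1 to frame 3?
(0.0, -2.5)

The pink cross was at (5.5, 10.7) in frame 1 and (5.5, 8.2) in frame 3.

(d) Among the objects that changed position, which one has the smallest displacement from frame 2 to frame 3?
the cyan triangle

(moved 0.8)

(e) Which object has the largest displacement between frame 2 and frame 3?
the pink triangle

(moved 4.6; next 3.6)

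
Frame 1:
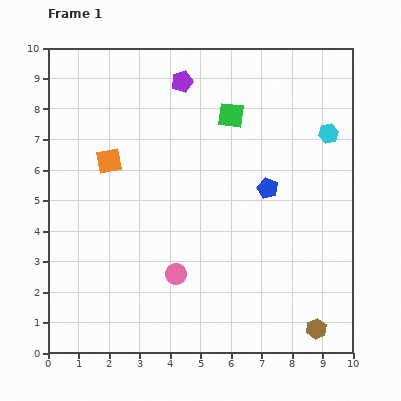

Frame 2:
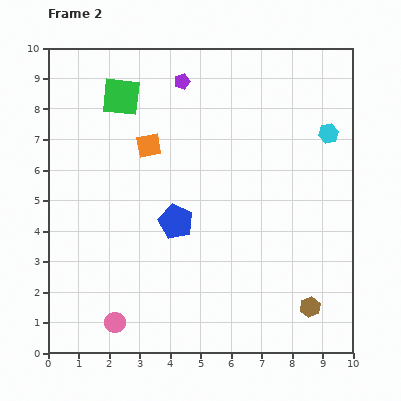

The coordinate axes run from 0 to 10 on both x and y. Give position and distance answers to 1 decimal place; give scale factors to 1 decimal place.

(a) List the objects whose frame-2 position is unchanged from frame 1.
the purple pentagon, the cyan hexagon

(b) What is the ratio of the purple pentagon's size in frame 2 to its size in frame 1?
0.7×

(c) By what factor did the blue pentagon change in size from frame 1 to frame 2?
1.6×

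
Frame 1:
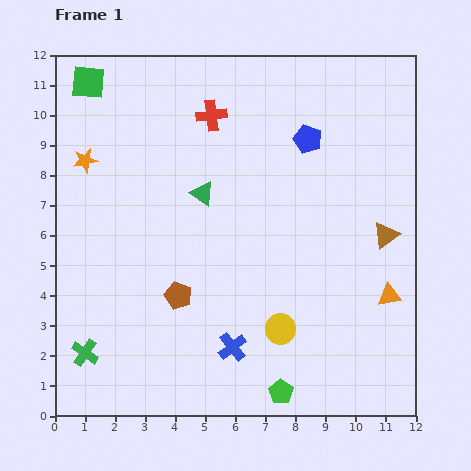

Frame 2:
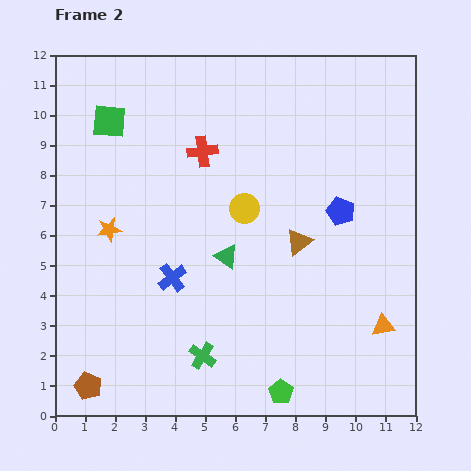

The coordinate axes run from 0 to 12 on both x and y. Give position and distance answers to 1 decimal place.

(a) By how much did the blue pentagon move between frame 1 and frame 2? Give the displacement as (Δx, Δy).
(1.1, -2.4)

The blue pentagon was at (8.4, 9.2) in frame 1 and (9.5, 6.8) in frame 2.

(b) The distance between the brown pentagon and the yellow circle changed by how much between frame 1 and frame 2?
+4.3

Distance in frame 1: 3.6. Distance in frame 2: 7.9.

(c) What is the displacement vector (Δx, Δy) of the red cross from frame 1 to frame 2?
(-0.3, -1.2)

The red cross was at (5.2, 10.0) in frame 1 and (4.9, 8.8) in frame 2.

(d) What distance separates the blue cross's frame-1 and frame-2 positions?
3.0

The blue cross moved from (5.9, 2.3) to (3.9, 4.6), a distance of √(2.0² + 2.3²) ≈ 3.0.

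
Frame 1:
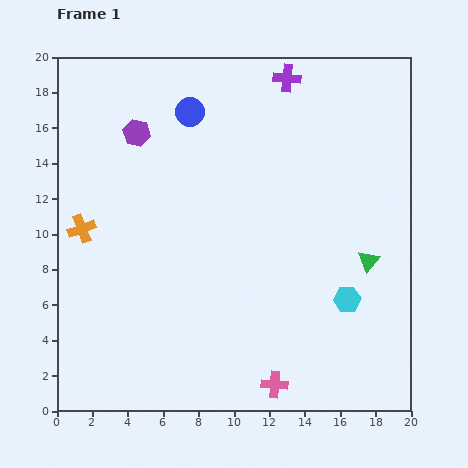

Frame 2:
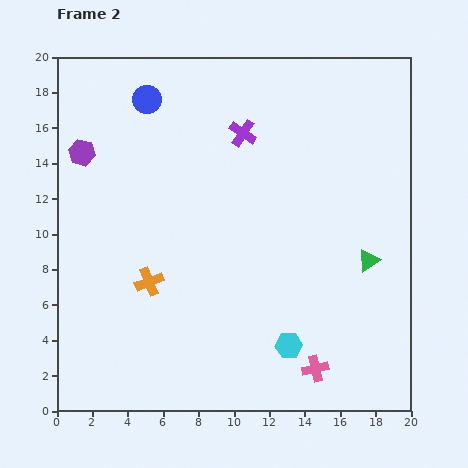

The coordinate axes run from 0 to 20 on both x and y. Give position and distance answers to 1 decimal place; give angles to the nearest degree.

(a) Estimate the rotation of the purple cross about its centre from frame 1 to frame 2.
29° clockwise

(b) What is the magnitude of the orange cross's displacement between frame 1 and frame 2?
4.8

The orange cross moved from (1.4, 10.3) to (5.2, 7.3), a distance of √(3.8² + 3.0²) ≈ 4.8.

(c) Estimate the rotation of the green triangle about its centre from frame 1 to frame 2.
15° clockwise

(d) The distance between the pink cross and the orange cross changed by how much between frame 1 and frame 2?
-3.4

Distance in frame 1: 14.0. Distance in frame 2: 10.6.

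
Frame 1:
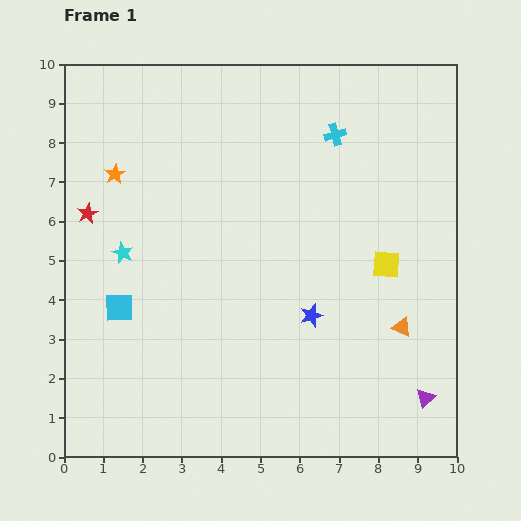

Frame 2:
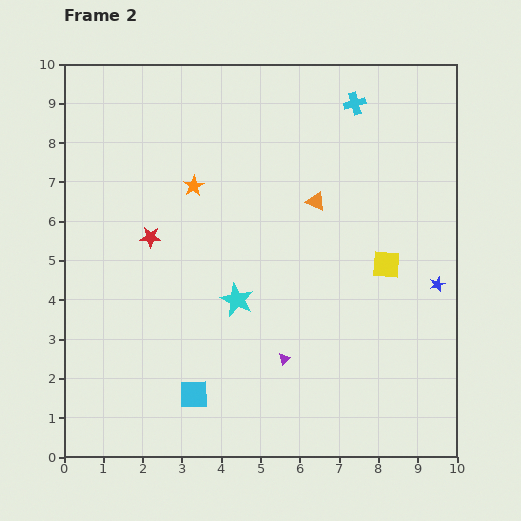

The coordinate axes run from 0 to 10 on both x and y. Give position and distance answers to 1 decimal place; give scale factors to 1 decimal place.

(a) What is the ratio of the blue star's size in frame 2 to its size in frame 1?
0.7×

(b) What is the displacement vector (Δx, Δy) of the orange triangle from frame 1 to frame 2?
(-2.2, 3.2)

The orange triangle was at (8.6, 3.3) in frame 1 and (6.4, 6.5) in frame 2.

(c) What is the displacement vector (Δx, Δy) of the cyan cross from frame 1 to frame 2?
(0.5, 0.8)

The cyan cross was at (6.9, 8.2) in frame 1 and (7.4, 9.0) in frame 2.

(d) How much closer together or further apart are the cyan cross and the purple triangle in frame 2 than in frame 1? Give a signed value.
-0.4

Distance in frame 1: 7.1. Distance in frame 2: 6.7.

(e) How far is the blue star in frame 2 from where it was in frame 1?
3.3

The blue star moved from (6.3, 3.6) to (9.5, 4.4), a distance of √(3.2² + 0.8²) ≈ 3.3.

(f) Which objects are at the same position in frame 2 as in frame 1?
the yellow square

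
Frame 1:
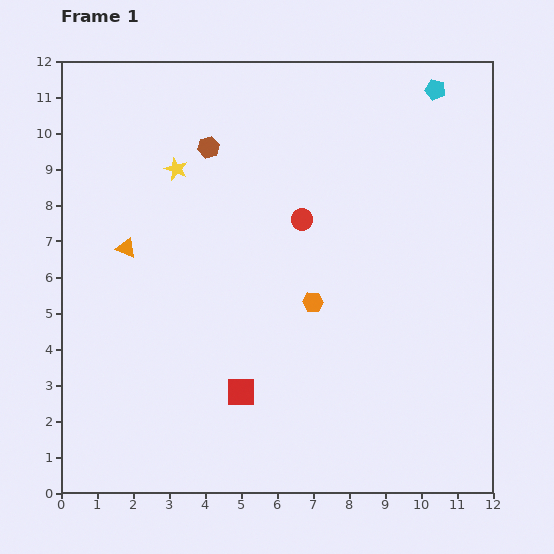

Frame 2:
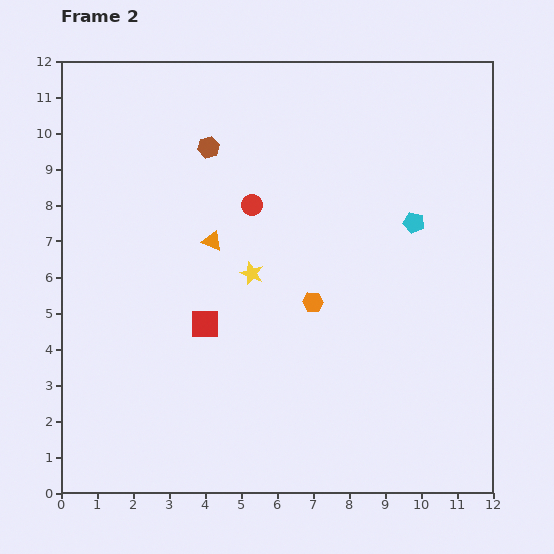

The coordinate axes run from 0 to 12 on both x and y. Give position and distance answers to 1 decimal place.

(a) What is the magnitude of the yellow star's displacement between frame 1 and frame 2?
3.6

The yellow star moved from (3.2, 9.0) to (5.3, 6.1), a distance of √(2.1² + 2.9²) ≈ 3.6.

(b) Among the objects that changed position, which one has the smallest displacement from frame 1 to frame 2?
the red circle

(moved 1.5)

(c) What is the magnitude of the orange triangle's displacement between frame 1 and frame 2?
2.4

The orange triangle moved from (1.8, 6.8) to (4.2, 7.0), a distance of √(2.4² + 0.2²) ≈ 2.4.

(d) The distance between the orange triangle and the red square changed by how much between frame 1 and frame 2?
-2.8

Distance in frame 1: 5.1. Distance in frame 2: 2.3.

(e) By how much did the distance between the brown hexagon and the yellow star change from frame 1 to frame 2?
+2.6

Distance in frame 1: 1.1. Distance in frame 2: 3.7.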